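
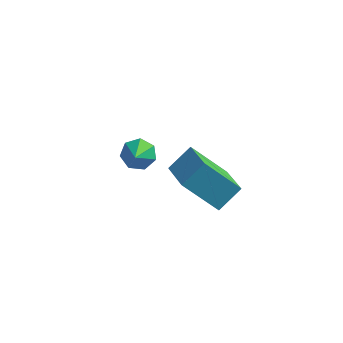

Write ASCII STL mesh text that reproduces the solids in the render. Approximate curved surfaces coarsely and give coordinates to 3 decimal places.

solid 
facet normal -0.159 0.753 -0.639
outer loop
vertex -1.643 3.37 -1.977
vertex -2.175 2.958 -2.33
vertex -2.257 3.436 -1.746
endloop
endfacet
facet normal 0.364 0.189 0.912
outer loop
vertex -1.643 3.37 -1.977
vertex -2.257 3.436 -1.746
vertex -1.985 2.062 -1.57
endloop
endfacet
facet normal -0.160 0.753 -0.639
outer loop
vertex -2.257 3.436 -1.746
vertex -2.175 2.958 -2.33
vertex -2.809 3.142 -1.954
endloop
endfacet
facet normal -0.373 0.045 0.927
outer loop
vertex -2.257 3.436 -1.746
vertex -2.809 3.142 -1.954
vertex -1.985 2.062 -1.57
endloop
endfacet
facet normal -0.160 0.753 -0.638
outer loop
vertex -2.809 3.142 -1.954
vertex -2.175 2.958 -2.33
vertex -2.884 2.709 -2.446
endloop
endfacet
facet normal -0.770 -0.416 0.483
outer loop
vertex -2.809 3.142 -1.954
vertex -2.884 2.709 -2.446
vertex -1.985 2.062 -1.57
endloop
endfacet
facet normal -0.160 0.752 -0.639
outer loop
vertex -2.884 2.709 -2.446
vertex -2.175 2.958 -2.33
vertex -2.425 2.463 -2.85
endloop
endfacet
facet normal -0.527 -0.846 -0.084
outer loop
vertex -2.884 2.709 -2.446
vertex -2.425 2.463 -2.85
vertex -1.985 2.062 -1.57
endloop
endfacet
facet normal -0.160 0.752 -0.639
outer loop
vertex -2.425 2.463 -2.85
vertex -2.175 2.958 -2.33
vertex -1.777 2.59 -2.863
endloop
endfacet
facet normal 0.174 -0.921 -0.348
outer loop
vertex -2.425 2.463 -2.85
vertex -1.777 2.59 -2.863
vertex -1.985 2.062 -1.57
endloop
endfacet
facet normal -0.160 0.752 -0.639
outer loop
vertex -1.777 2.59 -2.863
vertex -2.175 2.958 -2.33
vertex -1.43 2.994 -2.474
endloop
endfacet
facet normal 0.804 -0.585 -0.110
outer loop
vertex -1.777 2.59 -2.863
vertex -1.43 2.994 -2.474
vertex -1.985 2.062 -1.57
endloop
endfacet
facet normal -0.160 0.753 -0.638
outer loop
vertex -1.43 2.994 -2.474
vertex -2.175 2.958 -2.33
vertex -1.643 3.37 -1.977
endloop
endfacet
facet normal 0.888 -0.092 0.450
outer loop
vertex -1.43 2.994 -2.474
vertex -1.643 3.37 -1.977
vertex -1.985 2.062 -1.57
endloop
endfacet
facet normal -0.542 0.744 -0.391
outer loop
vertex 1.172 -0.426 2.869
vertex 2.529 -0.17 1.477
vertex 0.581 -1.239 2.142
endloop
endfacet
facet normal -0.692 -0.131 0.709
outer loop
vertex 1.551 -2.57 2.843
vertex 1.172 -0.426 2.869
vertex 0.581 -1.239 2.142
endloop
endfacet
facet normal -0.542 0.744 -0.392
outer loop
vertex 0.581 -1.239 2.142
vertex 2.529 -0.17 1.477
vertex 1.938 -0.983 0.751
endloop
endfacet
facet normal -0.477 -0.656 -0.586
outer loop
vertex 1.938 -0.983 0.751
vertex 1.551 -2.57 2.843
vertex 0.581 -1.239 2.142
endloop
endfacet
facet normal 0.477 0.656 0.585
outer loop
vertex 1.172 -0.426 2.869
vertex 3.499 -1.501 2.178
vertex 2.529 -0.17 1.477
endloop
endfacet
facet normal -0.692 -0.131 0.710
outer loop
vertex 2.142 -1.757 3.569
vertex 1.172 -0.426 2.869
vertex 1.551 -2.57 2.843
endloop
endfacet
facet normal 0.477 0.655 0.586
outer loop
vertex 2.142 -1.757 3.569
vertex 3.499 -1.501 2.178
vertex 1.172 -0.426 2.869
endloop
endfacet
facet normal 0.692 0.131 -0.710
outer loop
vertex 2.529 -0.17 1.477
vertex 3.499 -1.501 2.178
vertex 1.938 -0.983 0.751
endloop
endfacet
facet normal -0.477 -0.656 -0.586
outer loop
vertex 2.908 -2.314 1.451
vertex 1.551 -2.57 2.843
vertex 1.938 -0.983 0.751
endloop
endfacet
facet normal 0.692 0.131 -0.710
outer loop
vertex 1.938 -0.983 0.751
vertex 3.499 -1.501 2.178
vertex 2.908 -2.314 1.451
endloop
endfacet
facet normal 0.542 -0.744 0.392
outer loop
vertex 2.908 -2.314 1.451
vertex 2.142 -1.757 3.569
vertex 1.551 -2.57 2.843
endloop
endfacet
facet normal 0.542 -0.744 0.392
outer loop
vertex 3.499 -1.501 2.178
vertex 2.142 -1.757 3.569
vertex 2.908 -2.314 1.451
endloop
endfacet

endsolid


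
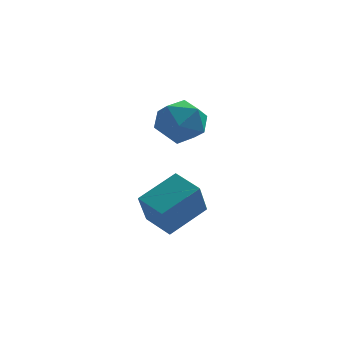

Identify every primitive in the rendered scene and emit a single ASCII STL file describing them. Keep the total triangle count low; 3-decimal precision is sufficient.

solid 
facet normal -0.715 0.637 0.288
outer loop
vertex 0.495 -4.3 -2.04
vertex 1.803 -3.22 -1.184
vertex 0.714 -3.379 -3.536
endloop
endfacet
facet normal -0.688 -0.568 -0.451
outer loop
vertex 1.657 -4.22 -3.916
vertex 0.495 -4.3 -2.04
vertex 0.714 -3.379 -3.536
endloop
endfacet
facet normal -0.715 0.637 0.288
outer loop
vertex 0.714 -3.379 -3.536
vertex 1.803 -3.22 -1.184
vertex 2.021 -2.299 -2.68
endloop
endfacet
facet normal 0.124 0.520 -0.845
outer loop
vertex 2.021 -2.299 -2.68
vertex 1.657 -4.22 -3.916
vertex 0.714 -3.379 -3.536
endloop
endfacet
facet normal -0.123 -0.520 0.845
outer loop
vertex 0.495 -4.3 -2.04
vertex 2.746 -4.061 -1.564
vertex 1.803 -3.22 -1.184
endloop
endfacet
facet normal -0.688 -0.569 -0.450
outer loop
vertex 1.439 -5.141 -2.42
vertex 0.495 -4.3 -2.04
vertex 1.657 -4.22 -3.916
endloop
endfacet
facet normal -0.123 -0.520 0.845
outer loop
vertex 1.439 -5.141 -2.42
vertex 2.746 -4.061 -1.564
vertex 0.495 -4.3 -2.04
endloop
endfacet
facet normal 0.688 0.569 0.450
outer loop
vertex 1.803 -3.22 -1.184
vertex 2.746 -4.061 -1.564
vertex 2.021 -2.299 -2.68
endloop
endfacet
facet normal 0.123 0.520 -0.845
outer loop
vertex 2.965 -3.14 -3.06
vertex 1.657 -4.22 -3.916
vertex 2.021 -2.299 -2.68
endloop
endfacet
facet normal 0.688 0.569 0.451
outer loop
vertex 2.021 -2.299 -2.68
vertex 2.746 -4.061 -1.564
vertex 2.965 -3.14 -3.06
endloop
endfacet
facet normal 0.715 -0.637 -0.288
outer loop
vertex 2.965 -3.14 -3.06
vertex 1.439 -5.141 -2.42
vertex 1.657 -4.22 -3.916
endloop
endfacet
facet normal 0.715 -0.637 -0.288
outer loop
vertex 2.746 -4.061 -1.564
vertex 1.439 -5.141 -2.42
vertex 2.965 -3.14 -3.06
endloop
endfacet
facet normal -0.317 0.874 0.368
outer loop
vertex 1.755 1.19 -0.042
vertex 0.83 0.635 0.481
vertex 1.865 0.761 1.072
endloop
endfacet
facet normal 0.394 0.870 0.296
outer loop
vertex 1.755 1.19 -0.042
vertex 1.865 0.761 1.072
vertex 2.76 0.624 0.285
endloop
endfacet
facet normal 0.545 0.742 -0.390
outer loop
vertex 1.755 1.19 -0.042
vertex 2.76 0.624 0.285
vertex 2.277 0.413 -0.791
endloop
endfacet
facet normal -0.071 0.667 -0.741
outer loop
vertex 1.755 1.19 -0.042
vertex 2.277 0.413 -0.791
vertex 1.085 0.42 -0.671
endloop
endfacet
facet normal -0.604 0.749 -0.273
outer loop
vertex 1.755 1.19 -0.042
vertex 1.085 0.42 -0.671
vertex 0.83 0.635 0.481
endloop
endfacet
facet normal 0.651 0.329 0.684
outer loop
vertex 2.76 0.624 0.285
vertex 1.865 0.761 1.072
vertex 2.455 -0.28 1.011
endloop
endfacet
facet normal -0.498 0.335 0.800
outer loop
vertex 1.865 0.761 1.072
vertex 0.83 0.635 0.481
vertex 1.263 -0.273 1.131
endloop
endfacet
facet normal -0.962 0.134 -0.238
outer loop
vertex 0.83 0.635 0.481
vertex 1.085 0.42 -0.671
vertex 0.78 -0.484 0.055
endloop
endfacet
facet normal -0.100 0.002 -0.995
outer loop
vertex 1.085 0.42 -0.671
vertex 2.277 0.413 -0.791
vertex 1.675 -0.621 -0.732
endloop
endfacet
facet normal 0.896 0.122 -0.426
outer loop
vertex 2.277 0.413 -0.791
vertex 2.76 0.624 0.285
vertex 2.71 -0.495 -0.141
endloop
endfacet
facet normal 0.071 -0.667 0.741
outer loop
vertex 1.785 -1.05 0.382
vertex 2.455 -0.28 1.011
vertex 1.263 -0.273 1.131
endloop
endfacet
facet normal -0.545 -0.742 0.390
outer loop
vertex 1.785 -1.05 0.382
vertex 1.263 -0.273 1.131
vertex 0.78 -0.484 0.055
endloop
endfacet
facet normal -0.394 -0.870 -0.296
outer loop
vertex 1.785 -1.05 0.382
vertex 0.78 -0.484 0.055
vertex 1.675 -0.621 -0.732
endloop
endfacet
facet normal 0.317 -0.874 -0.368
outer loop
vertex 1.785 -1.05 0.382
vertex 1.675 -0.621 -0.732
vertex 2.71 -0.495 -0.141
endloop
endfacet
facet normal 0.604 -0.749 0.273
outer loop
vertex 1.785 -1.05 0.382
vertex 2.71 -0.495 -0.141
vertex 2.455 -0.28 1.011
endloop
endfacet
facet normal 0.100 -0.002 0.995
outer loop
vertex 1.263 -0.273 1.131
vertex 2.455 -0.28 1.011
vertex 1.865 0.761 1.072
endloop
endfacet
facet normal -0.896 -0.122 0.426
outer loop
vertex 0.78 -0.484 0.055
vertex 1.263 -0.273 1.131
vertex 0.83 0.635 0.481
endloop
endfacet
facet normal -0.651 -0.329 -0.684
outer loop
vertex 1.675 -0.621 -0.732
vertex 0.78 -0.484 0.055
vertex 1.085 0.42 -0.671
endloop
endfacet
facet normal 0.498 -0.335 -0.800
outer loop
vertex 2.71 -0.495 -0.141
vertex 1.675 -0.621 -0.732
vertex 2.277 0.413 -0.791
endloop
endfacet
facet normal 0.962 -0.134 0.238
outer loop
vertex 2.455 -0.28 1.011
vertex 2.71 -0.495 -0.141
vertex 2.76 0.624 0.285
endloop
endfacet

endsolid


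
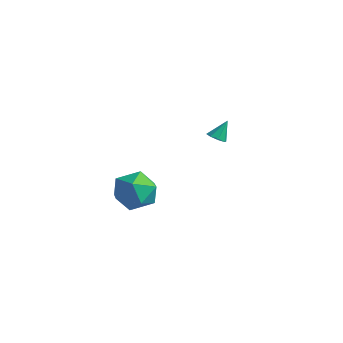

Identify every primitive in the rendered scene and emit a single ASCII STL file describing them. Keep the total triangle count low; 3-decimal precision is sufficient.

solid 
facet normal 0.284 0.767 0.575
outer loop
vertex 1.714 -1.071 2.697
vertex 1.55 -1.718 3.642
vertex 2.582 -1.708 3.118
endloop
endfacet
facet normal 0.610 0.790 -0.061
outer loop
vertex 1.714 -1.071 2.697
vertex 2.582 -1.708 3.118
vertex 2.403 -1.658 1.977
endloop
endfacet
facet normal 0.106 0.818 -0.566
outer loop
vertex 1.714 -1.071 2.697
vertex 2.403 -1.658 1.977
vertex 1.261 -1.636 1.795
endloop
endfacet
facet normal -0.530 0.812 -0.243
outer loop
vertex 1.714 -1.071 2.697
vertex 1.261 -1.636 1.795
vertex 0.734 -1.673 2.823
endloop
endfacet
facet normal -0.420 0.781 0.462
outer loop
vertex 1.714 -1.071 2.697
vertex 0.734 -1.673 2.823
vertex 1.55 -1.718 3.642
endloop
endfacet
facet normal 0.973 0.182 -0.145
outer loop
vertex 2.403 -1.658 1.977
vertex 2.582 -1.708 3.118
vertex 2.666 -2.667 2.477
endloop
endfacet
facet normal 0.447 0.144 0.883
outer loop
vertex 2.582 -1.708 3.118
vertex 1.55 -1.718 3.642
vertex 2.139 -2.704 3.505
endloop
endfacet
facet normal -0.694 0.166 0.701
outer loop
vertex 1.55 -1.718 3.642
vertex 0.734 -1.673 2.823
vertex 0.997 -2.682 3.323
endloop
endfacet
facet normal -0.872 0.217 -0.439
outer loop
vertex 0.734 -1.673 2.823
vertex 1.261 -1.636 1.795
vertex 0.818 -2.632 2.182
endloop
endfacet
facet normal 0.158 0.228 -0.961
outer loop
vertex 1.261 -1.636 1.795
vertex 2.403 -1.658 1.977
vertex 1.85 -2.622 1.658
endloop
endfacet
facet normal 0.530 -0.812 0.243
outer loop
vertex 1.686 -3.269 2.603
vertex 2.666 -2.667 2.477
vertex 2.139 -2.704 3.505
endloop
endfacet
facet normal -0.106 -0.818 0.566
outer loop
vertex 1.686 -3.269 2.603
vertex 2.139 -2.704 3.505
vertex 0.997 -2.682 3.323
endloop
endfacet
facet normal -0.610 -0.790 0.061
outer loop
vertex 1.686 -3.269 2.603
vertex 0.997 -2.682 3.323
vertex 0.818 -2.632 2.182
endloop
endfacet
facet normal -0.284 -0.767 -0.575
outer loop
vertex 1.686 -3.269 2.603
vertex 0.818 -2.632 2.182
vertex 1.85 -2.622 1.658
endloop
endfacet
facet normal 0.420 -0.781 -0.462
outer loop
vertex 1.686 -3.269 2.603
vertex 1.85 -2.622 1.658
vertex 2.666 -2.667 2.477
endloop
endfacet
facet normal 0.872 -0.217 0.439
outer loop
vertex 2.139 -2.704 3.505
vertex 2.666 -2.667 2.477
vertex 2.582 -1.708 3.118
endloop
endfacet
facet normal -0.158 -0.228 0.961
outer loop
vertex 0.997 -2.682 3.323
vertex 2.139 -2.704 3.505
vertex 1.55 -1.718 3.642
endloop
endfacet
facet normal -0.973 -0.182 0.145
outer loop
vertex 0.818 -2.632 2.182
vertex 0.997 -2.682 3.323
vertex 0.734 -1.673 2.823
endloop
endfacet
facet normal -0.447 -0.144 -0.883
outer loop
vertex 1.85 -2.622 1.658
vertex 0.818 -2.632 2.182
vertex 1.261 -1.636 1.795
endloop
endfacet
facet normal 0.694 -0.166 -0.701
outer loop
vertex 2.666 -2.667 2.477
vertex 1.85 -2.622 1.658
vertex 2.403 -1.658 1.977
endloop
endfacet
facet normal -0.091 -0.538 -0.838
outer loop
vertex 1.113 3.344 3.522
vertex 0.698 3.626 3.386
vertex 1.211 3.664 3.306
endloop
endfacet
facet normal 0.924 -0.025 0.382
outer loop
vertex 1.113 3.344 3.522
vertex 1.211 3.664 3.306
vertex 0.802 4.234 4.334
endloop
endfacet
facet normal -0.091 -0.537 -0.838
outer loop
vertex 1.211 3.664 3.306
vertex 0.698 3.626 3.386
vertex 1.008 3.962 3.137
endloop
endfacet
facet normal 0.823 0.568 0.013
outer loop
vertex 1.211 3.664 3.306
vertex 1.008 3.962 3.137
vertex 0.802 4.234 4.334
endloop
endfacet
facet normal -0.091 -0.537 -0.838
outer loop
vertex 1.008 3.962 3.137
vertex 0.698 3.626 3.386
vertex 0.624 4.063 3.114
endloop
endfacet
facet normal 0.260 0.950 -0.171
outer loop
vertex 1.008 3.962 3.137
vertex 0.624 4.063 3.114
vertex 0.802 4.234 4.334
endloop
endfacet
facet normal -0.092 -0.537 -0.838
outer loop
vertex 0.624 4.063 3.114
vertex 0.698 3.626 3.386
vertex 0.283 3.908 3.251
endloop
endfacet
facet normal -0.434 0.899 -0.063
outer loop
vertex 0.624 4.063 3.114
vertex 0.283 3.908 3.251
vertex 0.802 4.234 4.334
endloop
endfacet
facet normal -0.094 -0.539 -0.837
outer loop
vertex 0.283 3.908 3.251
vertex 0.698 3.626 3.386
vertex 0.186 3.589 3.467
endloop
endfacet
facet normal -0.852 0.445 0.275
outer loop
vertex 0.283 3.908 3.251
vertex 0.186 3.589 3.467
vertex 0.802 4.234 4.334
endloop
endfacet
facet normal -0.094 -0.537 -0.839
outer loop
vertex 0.186 3.589 3.467
vertex 0.698 3.626 3.386
vertex 0.389 3.291 3.635
endloop
endfacet
facet normal -0.751 -0.148 0.644
outer loop
vertex 0.186 3.589 3.467
vertex 0.389 3.291 3.635
vertex 0.802 4.234 4.334
endloop
endfacet
facet normal -0.093 -0.538 -0.838
outer loop
vertex 0.389 3.291 3.635
vertex 0.698 3.626 3.386
vertex 0.773 3.189 3.658
endloop
endfacet
facet normal -0.190 -0.530 0.827
outer loop
vertex 0.389 3.291 3.635
vertex 0.773 3.189 3.658
vertex 0.802 4.234 4.334
endloop
endfacet
facet normal -0.090 -0.537 -0.838
outer loop
vertex 0.773 3.189 3.658
vertex 0.698 3.626 3.386
vertex 1.113 3.344 3.522
endloop
endfacet
facet normal 0.505 -0.479 0.718
outer loop
vertex 0.773 3.189 3.658
vertex 1.113 3.344 3.522
vertex 0.802 4.234 4.334
endloop
endfacet

endsolid


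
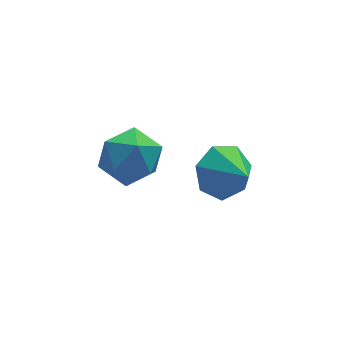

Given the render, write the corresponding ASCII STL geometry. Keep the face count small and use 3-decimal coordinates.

solid 
facet normal -0.213 0.792 -0.572
outer loop
vertex 2.058 -1.285 0.453
vertex 1.141 -1.409 0.623
vertex 1.762 -0.894 1.105
endloop
endfacet
facet normal 0.886 -0.089 0.456
outer loop
vertex 2.058 -1.285 0.453
vertex 1.762 -0.894 1.105
vertex 1.439 -2.511 1.417
endloop
endfacet
facet normal -0.214 0.792 -0.571
outer loop
vertex 1.762 -0.894 1.105
vertex 1.141 -1.409 0.623
vertex 1.0 -0.891 1.394
endloop
endfacet
facet normal 0.353 0.109 0.929
outer loop
vertex 1.762 -0.894 1.105
vertex 1.0 -0.891 1.394
vertex 1.439 -2.511 1.417
endloop
endfacet
facet normal -0.215 0.792 -0.571
outer loop
vertex 1.0 -0.891 1.394
vertex 1.141 -1.409 0.623
vertex 0.344 -1.279 1.103
endloop
endfacet
facet normal -0.362 -0.085 0.928
outer loop
vertex 1.0 -0.891 1.394
vertex 0.344 -1.279 1.103
vertex 1.439 -2.511 1.417
endloop
endfacet
facet normal -0.214 0.793 -0.570
outer loop
vertex 0.344 -1.279 1.103
vertex 1.141 -1.409 0.623
vertex 0.288 -1.764 0.45
endloop
endfacet
facet normal -0.721 -0.525 0.452
outer loop
vertex 0.344 -1.279 1.103
vertex 0.288 -1.764 0.45
vertex 1.439 -2.511 1.417
endloop
endfacet
facet normal -0.214 0.792 -0.572
outer loop
vertex 0.288 -1.764 0.45
vertex 1.141 -1.409 0.623
vertex 0.875 -1.983 -0.073
endloop
endfacet
facet normal -0.453 -0.880 -0.140
outer loop
vertex 0.288 -1.764 0.45
vertex 0.875 -1.983 -0.073
vertex 1.439 -2.511 1.417
endloop
endfacet
facet normal -0.214 0.792 -0.572
outer loop
vertex 0.875 -1.983 -0.073
vertex 1.141 -1.409 0.623
vertex 1.663 -1.769 -0.071
endloop
endfacet
facet normal 0.241 -0.883 -0.404
outer loop
vertex 0.875 -1.983 -0.073
vertex 1.663 -1.769 -0.071
vertex 1.439 -2.511 1.417
endloop
endfacet
facet normal -0.213 0.793 -0.571
outer loop
vertex 1.663 -1.769 -0.071
vertex 1.141 -1.409 0.623
vertex 2.058 -1.285 0.453
endloop
endfacet
facet normal 0.836 -0.531 -0.139
outer loop
vertex 1.663 -1.769 -0.071
vertex 2.058 -1.285 0.453
vertex 1.439 -2.511 1.417
endloop
endfacet
facet normal -0.962 -0.060 0.267
outer loop
vertex -1.626 1.553 -1.089
vertex -1.404 0.697 -0.482
vertex -1.349 1.682 -0.061
endloop
endfacet
facet normal -0.777 0.616 0.132
outer loop
vertex -1.626 1.553 -1.089
vertex -1.349 1.682 -0.061
vertex -0.954 2.341 -0.809
endloop
endfacet
facet normal -0.537 0.649 -0.539
outer loop
vertex -1.626 1.553 -1.089
vertex -0.954 2.341 -0.809
vertex -0.765 1.764 -1.693
endloop
endfacet
facet normal -0.573 -0.006 -0.819
outer loop
vertex -1.626 1.553 -1.089
vertex -0.765 1.764 -1.693
vertex -1.043 0.748 -1.491
endloop
endfacet
facet normal -0.836 -0.445 -0.322
outer loop
vertex -1.626 1.553 -1.089
vertex -1.043 0.748 -1.491
vertex -1.404 0.697 -0.482
endloop
endfacet
facet normal -0.239 0.788 0.568
outer loop
vertex -0.954 2.341 -0.809
vertex -1.349 1.682 -0.061
vertex -0.317 1.972 -0.029
endloop
endfacet
facet normal -0.538 -0.306 0.785
outer loop
vertex -1.349 1.682 -0.061
vertex -1.404 0.697 -0.482
vertex -0.595 0.956 0.173
endloop
endfacet
facet normal -0.334 -0.928 -0.166
outer loop
vertex -1.404 0.697 -0.482
vertex -1.043 0.748 -1.491
vertex -0.406 0.379 -0.711
endloop
endfacet
facet normal 0.091 -0.218 -0.972
outer loop
vertex -1.043 0.748 -1.491
vertex -0.765 1.764 -1.693
vertex -0.011 1.038 -1.459
endloop
endfacet
facet normal 0.150 0.842 -0.518
outer loop
vertex -0.765 1.764 -1.693
vertex -0.954 2.341 -0.809
vertex 0.044 2.023 -1.038
endloop
endfacet
facet normal 0.573 0.006 0.819
outer loop
vertex 0.266 1.167 -0.431
vertex -0.317 1.972 -0.029
vertex -0.595 0.956 0.173
endloop
endfacet
facet normal 0.537 -0.649 0.539
outer loop
vertex 0.266 1.167 -0.431
vertex -0.595 0.956 0.173
vertex -0.406 0.379 -0.711
endloop
endfacet
facet normal 0.777 -0.616 -0.132
outer loop
vertex 0.266 1.167 -0.431
vertex -0.406 0.379 -0.711
vertex -0.011 1.038 -1.459
endloop
endfacet
facet normal 0.962 0.060 -0.267
outer loop
vertex 0.266 1.167 -0.431
vertex -0.011 1.038 -1.459
vertex 0.044 2.023 -1.038
endloop
endfacet
facet normal 0.836 0.445 0.322
outer loop
vertex 0.266 1.167 -0.431
vertex 0.044 2.023 -1.038
vertex -0.317 1.972 -0.029
endloop
endfacet
facet normal -0.091 0.218 0.972
outer loop
vertex -0.595 0.956 0.173
vertex -0.317 1.972 -0.029
vertex -1.349 1.682 -0.061
endloop
endfacet
facet normal -0.150 -0.842 0.518
outer loop
vertex -0.406 0.379 -0.711
vertex -0.595 0.956 0.173
vertex -1.404 0.697 -0.482
endloop
endfacet
facet normal 0.239 -0.788 -0.568
outer loop
vertex -0.011 1.038 -1.459
vertex -0.406 0.379 -0.711
vertex -1.043 0.748 -1.491
endloop
endfacet
facet normal 0.538 0.306 -0.785
outer loop
vertex 0.044 2.023 -1.038
vertex -0.011 1.038 -1.459
vertex -0.765 1.764 -1.693
endloop
endfacet
facet normal 0.334 0.928 0.166
outer loop
vertex -0.317 1.972 -0.029
vertex 0.044 2.023 -1.038
vertex -0.954 2.341 -0.809
endloop
endfacet

endsolid


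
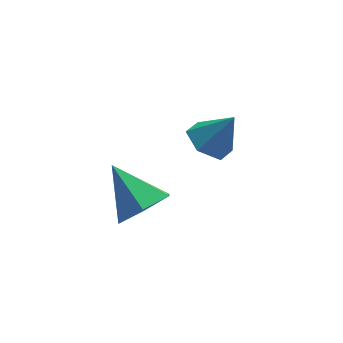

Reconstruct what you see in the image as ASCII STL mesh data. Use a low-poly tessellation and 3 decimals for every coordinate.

solid 
facet normal 0.431 -0.665 -0.611
outer loop
vertex 0.619 -2.761 -1.088
vertex -0.268 -3.342 -1.081
vertex -0.136 -2.585 -1.812
endloop
endfacet
facet normal 0.309 0.947 -0.092
outer loop
vertex 0.619 -2.761 -1.088
vertex -0.136 -2.585 -1.812
vertex -1.072 -2.098 0.061
endloop
endfacet
facet normal 0.430 -0.665 -0.611
outer loop
vertex -0.136 -2.585 -1.812
vertex -0.268 -3.342 -1.081
vertex -1.022 -3.166 -1.804
endloop
endfacet
facet normal -0.495 0.748 -0.442
outer loop
vertex -0.136 -2.585 -1.812
vertex -1.022 -3.166 -1.804
vertex -1.072 -2.098 0.061
endloop
endfacet
facet normal 0.430 -0.665 -0.610
outer loop
vertex -1.022 -3.166 -1.804
vertex -0.268 -3.342 -1.081
vertex -1.154 -3.922 -1.073
endloop
endfacet
facet normal -0.992 0.095 -0.081
outer loop
vertex -1.022 -3.166 -1.804
vertex -1.154 -3.922 -1.073
vertex -1.072 -2.098 0.061
endloop
endfacet
facet normal 0.430 -0.665 -0.611
outer loop
vertex -1.154 -3.922 -1.073
vertex -0.268 -3.342 -1.081
vertex -0.399 -4.098 -0.35
endloop
endfacet
facet normal -0.688 -0.361 0.630
outer loop
vertex -1.154 -3.922 -1.073
vertex -0.399 -4.098 -0.35
vertex -1.072 -2.098 0.061
endloop
endfacet
facet normal 0.430 -0.665 -0.610
outer loop
vertex -0.399 -4.098 -0.35
vertex -0.268 -3.342 -1.081
vertex 0.487 -3.517 -0.358
endloop
endfacet
facet normal 0.115 -0.163 0.980
outer loop
vertex -0.399 -4.098 -0.35
vertex 0.487 -3.517 -0.358
vertex -1.072 -2.098 0.061
endloop
endfacet
facet normal 0.431 -0.665 -0.611
outer loop
vertex 0.487 -3.517 -0.358
vertex -0.268 -3.342 -1.081
vertex 0.619 -2.761 -1.088
endloop
endfacet
facet normal 0.613 0.491 0.619
outer loop
vertex 0.487 -3.517 -0.358
vertex 0.619 -2.761 -1.088
vertex -1.072 -2.098 0.061
endloop
endfacet
facet normal -0.524 0.087 -0.847
outer loop
vertex 3.025 1.067 -2.032
vertex 2.492 0.376 -1.774
vertex 2.272 1.23 -1.55
endloop
endfacet
facet normal 0.417 0.830 0.371
outer loop
vertex 3.025 1.067 -2.032
vertex 2.272 1.23 -1.55
vertex 3.288 0.244 -0.486
endloop
endfacet
facet normal -0.524 0.087 -0.847
outer loop
vertex 2.272 1.23 -1.55
vertex 2.492 0.376 -1.774
vertex 1.738 0.54 -1.291
endloop
endfacet
facet normal -0.307 0.534 0.788
outer loop
vertex 2.272 1.23 -1.55
vertex 1.738 0.54 -1.291
vertex 3.288 0.244 -0.486
endloop
endfacet
facet normal -0.524 0.088 -0.847
outer loop
vertex 1.738 0.54 -1.291
vertex 2.492 0.376 -1.774
vertex 1.958 -0.314 -1.516
endloop
endfacet
facet normal -0.484 -0.337 0.808
outer loop
vertex 1.738 0.54 -1.291
vertex 1.958 -0.314 -1.516
vertex 3.288 0.244 -0.486
endloop
endfacet
facet normal -0.523 0.088 -0.848
outer loop
vertex 1.958 -0.314 -1.516
vertex 2.492 0.376 -1.774
vertex 2.712 -0.477 -1.998
endloop
endfacet
facet normal 0.065 -0.910 0.409
outer loop
vertex 1.958 -0.314 -1.516
vertex 2.712 -0.477 -1.998
vertex 3.288 0.244 -0.486
endloop
endfacet
facet normal -0.524 0.087 -0.847
outer loop
vertex 2.712 -0.477 -1.998
vertex 2.492 0.376 -1.774
vertex 3.246 0.213 -2.257
endloop
endfacet
facet normal 0.789 -0.614 -0.008
outer loop
vertex 2.712 -0.477 -1.998
vertex 3.246 0.213 -2.257
vertex 3.288 0.244 -0.486
endloop
endfacet
facet normal -0.524 0.088 -0.847
outer loop
vertex 3.246 0.213 -2.257
vertex 2.492 0.376 -1.774
vertex 3.025 1.067 -2.032
endloop
endfacet
facet normal 0.966 0.257 -0.027
outer loop
vertex 3.246 0.213 -2.257
vertex 3.025 1.067 -2.032
vertex 3.288 0.244 -0.486
endloop
endfacet

endsolid


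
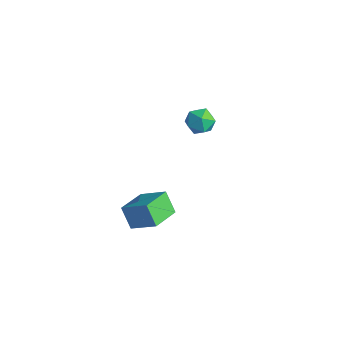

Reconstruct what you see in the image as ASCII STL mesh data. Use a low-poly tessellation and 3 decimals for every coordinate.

solid 
facet normal -0.754 -0.375 -0.540
outer loop
vertex 0.28 -4.491 -1.232
vertex -0.27 -2.803 -1.635
vertex 1.103 -4.496 -2.377
endloop
endfacet
facet normal 0.302 -0.927 0.221
outer loop
vertex 2.43 -3.837 -1.425
vertex 0.28 -4.491 -1.232
vertex 1.103 -4.496 -2.377
endloop
endfacet
facet normal -0.753 -0.374 -0.541
outer loop
vertex 1.103 -4.496 -2.377
vertex -0.27 -2.803 -1.635
vertex 0.554 -2.808 -2.779
endloop
endfacet
facet normal 0.584 -0.003 -0.812
outer loop
vertex 0.554 -2.808 -2.779
vertex 2.43 -3.837 -1.425
vertex 1.103 -4.496 -2.377
endloop
endfacet
facet normal -0.584 0.003 0.812
outer loop
vertex 0.28 -4.491 -1.232
vertex 1.057 -2.144 -0.683
vertex -0.27 -2.803 -1.635
endloop
endfacet
facet normal 0.302 -0.927 0.222
outer loop
vertex 1.606 -3.832 -0.281
vertex 0.28 -4.491 -1.232
vertex 2.43 -3.837 -1.425
endloop
endfacet
facet normal -0.584 0.003 0.812
outer loop
vertex 1.606 -3.832 -0.281
vertex 1.057 -2.144 -0.683
vertex 0.28 -4.491 -1.232
endloop
endfacet
facet normal -0.302 0.927 -0.221
outer loop
vertex -0.27 -2.803 -1.635
vertex 1.057 -2.144 -0.683
vertex 0.554 -2.808 -2.779
endloop
endfacet
facet normal 0.584 -0.004 -0.812
outer loop
vertex 1.88 -2.149 -1.828
vertex 2.43 -3.837 -1.425
vertex 0.554 -2.808 -2.779
endloop
endfacet
facet normal -0.302 0.927 -0.221
outer loop
vertex 0.554 -2.808 -2.779
vertex 1.057 -2.144 -0.683
vertex 1.88 -2.149 -1.828
endloop
endfacet
facet normal 0.753 0.375 0.541
outer loop
vertex 1.88 -2.149 -1.828
vertex 1.606 -3.832 -0.281
vertex 2.43 -3.837 -1.425
endloop
endfacet
facet normal 0.754 0.374 0.540
outer loop
vertex 1.057 -2.144 -0.683
vertex 1.606 -3.832 -0.281
vertex 1.88 -2.149 -1.828
endloop
endfacet
facet normal -0.673 0.244 0.698
outer loop
vertex -4.134 4.013 -1.505
vertex -3.815 3.28 -0.942
vertex -3.413 4.167 -0.864
endloop
endfacet
facet normal -0.469 0.819 0.331
outer loop
vertex -4.134 4.013 -1.505
vertex -3.413 4.167 -0.864
vertex -3.363 4.557 -1.759
endloop
endfacet
facet normal -0.614 0.703 -0.359
outer loop
vertex -4.134 4.013 -1.505
vertex -3.363 4.557 -1.759
vertex -3.734 3.91 -2.391
endloop
endfacet
facet normal -0.908 0.056 -0.416
outer loop
vertex -4.134 4.013 -1.505
vertex -3.734 3.91 -2.391
vertex -4.014 3.12 -1.886
endloop
endfacet
facet normal -0.944 -0.228 0.238
outer loop
vertex -4.134 4.013 -1.505
vertex -4.014 3.12 -1.886
vertex -3.815 3.28 -0.942
endloop
endfacet
facet normal 0.238 0.885 0.399
outer loop
vertex -3.363 4.557 -1.759
vertex -3.413 4.167 -0.864
vertex -2.566 4.16 -1.354
endloop
endfacet
facet normal -0.091 -0.046 0.995
outer loop
vertex -3.413 4.167 -0.864
vertex -3.815 3.28 -0.942
vertex -2.846 3.37 -0.849
endloop
endfacet
facet normal -0.530 -0.810 0.249
outer loop
vertex -3.815 3.28 -0.942
vertex -4.014 3.12 -1.886
vertex -3.217 2.723 -1.481
endloop
endfacet
facet normal -0.471 -0.350 -0.809
outer loop
vertex -4.014 3.12 -1.886
vertex -3.734 3.91 -2.391
vertex -3.167 3.113 -2.376
endloop
endfacet
facet normal 0.004 0.698 -0.716
outer loop
vertex -3.734 3.91 -2.391
vertex -3.363 4.557 -1.759
vertex -2.765 4.0 -2.298
endloop
endfacet
facet normal 0.908 -0.056 0.416
outer loop
vertex -2.446 3.267 -1.735
vertex -2.566 4.16 -1.354
vertex -2.846 3.37 -0.849
endloop
endfacet
facet normal 0.614 -0.703 0.359
outer loop
vertex -2.446 3.267 -1.735
vertex -2.846 3.37 -0.849
vertex -3.217 2.723 -1.481
endloop
endfacet
facet normal 0.469 -0.819 -0.331
outer loop
vertex -2.446 3.267 -1.735
vertex -3.217 2.723 -1.481
vertex -3.167 3.113 -2.376
endloop
endfacet
facet normal 0.673 -0.244 -0.698
outer loop
vertex -2.446 3.267 -1.735
vertex -3.167 3.113 -2.376
vertex -2.765 4.0 -2.298
endloop
endfacet
facet normal 0.944 0.228 -0.238
outer loop
vertex -2.446 3.267 -1.735
vertex -2.765 4.0 -2.298
vertex -2.566 4.16 -1.354
endloop
endfacet
facet normal 0.471 0.350 0.809
outer loop
vertex -2.846 3.37 -0.849
vertex -2.566 4.16 -1.354
vertex -3.413 4.167 -0.864
endloop
endfacet
facet normal -0.004 -0.698 0.716
outer loop
vertex -3.217 2.723 -1.481
vertex -2.846 3.37 -0.849
vertex -3.815 3.28 -0.942
endloop
endfacet
facet normal -0.238 -0.885 -0.399
outer loop
vertex -3.167 3.113 -2.376
vertex -3.217 2.723 -1.481
vertex -4.014 3.12 -1.886
endloop
endfacet
facet normal 0.091 0.046 -0.995
outer loop
vertex -2.765 4.0 -2.298
vertex -3.167 3.113 -2.376
vertex -3.734 3.91 -2.391
endloop
endfacet
facet normal 0.530 0.810 -0.249
outer loop
vertex -2.566 4.16 -1.354
vertex -2.765 4.0 -2.298
vertex -3.363 4.557 -1.759
endloop
endfacet

endsolid


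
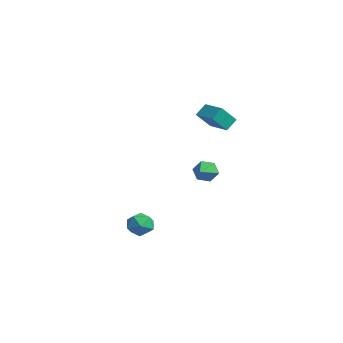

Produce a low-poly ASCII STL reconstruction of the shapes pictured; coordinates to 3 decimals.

solid 
facet normal -0.076 0.752 0.655
outer loop
vertex 0.208 -3.063 -3.938
vertex -0.223 -3.586 -3.388
vertex 0.647 -3.533 -3.348
endloop
endfacet
facet normal 0.518 0.814 0.263
outer loop
vertex 0.208 -3.063 -3.938
vertex 0.647 -3.533 -3.348
vertex 0.95 -3.463 -4.163
endloop
endfacet
facet normal 0.327 0.845 -0.424
outer loop
vertex 0.208 -3.063 -3.938
vertex 0.95 -3.463 -4.163
vertex 0.268 -3.472 -4.707
endloop
endfacet
facet normal -0.385 0.802 -0.457
outer loop
vertex 0.208 -3.063 -3.938
vertex 0.268 -3.472 -4.707
vertex -0.458 -3.548 -4.228
endloop
endfacet
facet normal -0.634 0.744 0.211
outer loop
vertex 0.208 -3.063 -3.938
vertex -0.458 -3.548 -4.228
vertex -0.223 -3.586 -3.388
endloop
endfacet
facet normal 0.907 0.224 0.356
outer loop
vertex 0.95 -3.463 -4.163
vertex 0.647 -3.533 -3.348
vertex 0.978 -4.232 -3.752
endloop
endfacet
facet normal -0.053 0.123 0.991
outer loop
vertex 0.647 -3.533 -3.348
vertex -0.223 -3.586 -3.388
vertex 0.252 -4.308 -3.273
endloop
endfacet
facet normal -0.956 0.111 0.272
outer loop
vertex -0.223 -3.586 -3.388
vertex -0.458 -3.548 -4.228
vertex -0.43 -4.317 -3.817
endloop
endfacet
facet normal -0.554 0.204 -0.807
outer loop
vertex -0.458 -3.548 -4.228
vertex 0.268 -3.472 -4.707
vertex -0.127 -4.247 -4.632
endloop
endfacet
facet normal 0.598 0.273 -0.754
outer loop
vertex 0.268 -3.472 -4.707
vertex 0.95 -3.463 -4.163
vertex 0.743 -4.194 -4.592
endloop
endfacet
facet normal 0.385 -0.802 0.457
outer loop
vertex 0.312 -4.717 -4.042
vertex 0.978 -4.232 -3.752
vertex 0.252 -4.308 -3.273
endloop
endfacet
facet normal -0.327 -0.845 0.424
outer loop
vertex 0.312 -4.717 -4.042
vertex 0.252 -4.308 -3.273
vertex -0.43 -4.317 -3.817
endloop
endfacet
facet normal -0.518 -0.814 -0.263
outer loop
vertex 0.312 -4.717 -4.042
vertex -0.43 -4.317 -3.817
vertex -0.127 -4.247 -4.632
endloop
endfacet
facet normal 0.076 -0.752 -0.655
outer loop
vertex 0.312 -4.717 -4.042
vertex -0.127 -4.247 -4.632
vertex 0.743 -4.194 -4.592
endloop
endfacet
facet normal 0.634 -0.744 -0.211
outer loop
vertex 0.312 -4.717 -4.042
vertex 0.743 -4.194 -4.592
vertex 0.978 -4.232 -3.752
endloop
endfacet
facet normal 0.554 -0.204 0.807
outer loop
vertex 0.252 -4.308 -3.273
vertex 0.978 -4.232 -3.752
vertex 0.647 -3.533 -3.348
endloop
endfacet
facet normal -0.598 -0.273 0.754
outer loop
vertex -0.43 -4.317 -3.817
vertex 0.252 -4.308 -3.273
vertex -0.223 -3.586 -3.388
endloop
endfacet
facet normal -0.907 -0.224 -0.356
outer loop
vertex -0.127 -4.247 -4.632
vertex -0.43 -4.317 -3.817
vertex -0.458 -3.548 -4.228
endloop
endfacet
facet normal 0.053 -0.123 -0.991
outer loop
vertex 0.743 -4.194 -4.592
vertex -0.127 -4.247 -4.632
vertex 0.268 -3.472 -4.707
endloop
endfacet
facet normal 0.956 -0.111 -0.272
outer loop
vertex 0.978 -4.232 -3.752
vertex 0.743 -4.194 -4.592
vertex 0.95 -3.463 -4.163
endloop
endfacet
facet normal -0.693 0.624 -0.362
outer loop
vertex -0.641 0.991 -2.194
vertex -1.028 0.933 -1.554
vertex -0.507 1.467 -1.631
endloop
endfacet
facet normal 0.889 0.222 -0.400
outer loop
vertex -0.641 0.991 -2.194
vertex -0.507 1.467 -1.631
vertex 0.248 -0.213 -0.886
endloop
endfacet
facet normal -0.693 0.623 -0.363
outer loop
vertex -0.507 1.467 -1.631
vertex -1.028 0.933 -1.554
vertex -0.894 1.41 -0.991
endloop
endfacet
facet normal 0.706 0.527 0.474
outer loop
vertex -0.507 1.467 -1.631
vertex -0.894 1.41 -0.991
vertex 0.248 -0.213 -0.886
endloop
endfacet
facet normal -0.693 0.623 -0.363
outer loop
vertex -0.894 1.41 -0.991
vertex -1.028 0.933 -1.554
vertex -1.415 0.875 -0.914
endloop
endfacet
facet normal 0.047 0.097 0.994
outer loop
vertex -0.894 1.41 -0.991
vertex -1.415 0.875 -0.914
vertex 0.248 -0.213 -0.886
endloop
endfacet
facet normal -0.694 0.622 -0.363
outer loop
vertex -1.415 0.875 -0.914
vertex -1.028 0.933 -1.554
vertex -1.548 0.398 -1.477
endloop
endfacet
facet normal -0.428 -0.637 0.641
outer loop
vertex -1.415 0.875 -0.914
vertex -1.548 0.398 -1.477
vertex 0.248 -0.213 -0.886
endloop
endfacet
facet normal -0.694 0.622 -0.363
outer loop
vertex -1.548 0.398 -1.477
vertex -1.028 0.933 -1.554
vertex -1.161 0.456 -2.117
endloop
endfacet
facet normal -0.244 -0.942 -0.233
outer loop
vertex -1.548 0.398 -1.477
vertex -1.161 0.456 -2.117
vertex 0.248 -0.213 -0.886
endloop
endfacet
facet normal -0.694 0.622 -0.363
outer loop
vertex -1.161 0.456 -2.117
vertex -1.028 0.933 -1.554
vertex -0.641 0.991 -2.194
endloop
endfacet
facet normal 0.415 -0.511 -0.753
outer loop
vertex -1.161 0.456 -2.117
vertex -0.641 0.991 -2.194
vertex 0.248 -0.213 -0.886
endloop
endfacet
facet normal -0.990 -0.093 -0.108
outer loop
vertex 0.221 0.143 4.091
vertex 0.247 1.027 3.098
vertex 0.348 -0.524 3.501
endloop
endfacet
facet normal -0.020 -0.665 0.747
outer loop
vertex 1.813 -0.387 3.662
vertex 0.221 0.143 4.091
vertex 0.348 -0.524 3.501
endloop
endfacet
facet normal -0.990 -0.093 -0.108
outer loop
vertex 0.348 -0.524 3.501
vertex 0.247 1.027 3.098
vertex 0.374 0.36 2.508
endloop
endfacet
facet normal 0.141 -0.741 -0.656
outer loop
vertex 0.374 0.36 2.508
vertex 1.813 -0.387 3.662
vertex 0.348 -0.524 3.501
endloop
endfacet
facet normal -0.141 0.741 0.656
outer loop
vertex 0.221 0.143 4.091
vertex 1.712 1.164 3.259
vertex 0.247 1.027 3.098
endloop
endfacet
facet normal -0.020 -0.665 0.747
outer loop
vertex 1.686 0.28 4.252
vertex 0.221 0.143 4.091
vertex 1.813 -0.387 3.662
endloop
endfacet
facet normal -0.141 0.741 0.656
outer loop
vertex 1.686 0.28 4.252
vertex 1.712 1.164 3.259
vertex 0.221 0.143 4.091
endloop
endfacet
facet normal 0.020 0.665 -0.747
outer loop
vertex 0.247 1.027 3.098
vertex 1.712 1.164 3.259
vertex 0.374 0.36 2.508
endloop
endfacet
facet normal 0.141 -0.741 -0.656
outer loop
vertex 1.839 0.497 2.669
vertex 1.813 -0.387 3.662
vertex 0.374 0.36 2.508
endloop
endfacet
facet normal 0.020 0.665 -0.747
outer loop
vertex 0.374 0.36 2.508
vertex 1.712 1.164 3.259
vertex 1.839 0.497 2.669
endloop
endfacet
facet normal 0.990 0.093 0.108
outer loop
vertex 1.839 0.497 2.669
vertex 1.686 0.28 4.252
vertex 1.813 -0.387 3.662
endloop
endfacet
facet normal 0.990 0.093 0.108
outer loop
vertex 1.712 1.164 3.259
vertex 1.686 0.28 4.252
vertex 1.839 0.497 2.669
endloop
endfacet

endsolid


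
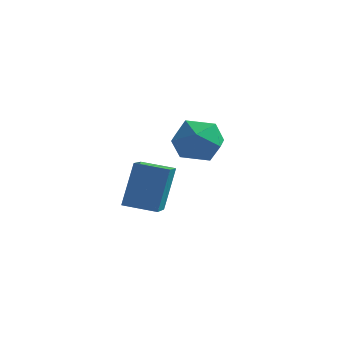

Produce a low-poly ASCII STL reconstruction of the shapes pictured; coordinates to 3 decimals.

solid 
facet normal -0.863 -0.254 0.437
outer loop
vertex 2.92 -1.077 2.76
vertex 3.229 -1.93 2.875
vertex 3.372 -1.299 3.523
endloop
endfacet
facet normal -0.713 0.436 0.549
outer loop
vertex 2.92 -1.077 2.76
vertex 3.372 -1.299 3.523
vertex 3.54 -0.501 3.108
endloop
endfacet
facet normal -0.652 0.753 -0.085
outer loop
vertex 2.92 -1.077 2.76
vertex 3.54 -0.501 3.108
vertex 3.5 -0.638 2.205
endloop
endfacet
facet normal -0.763 0.262 -0.590
outer loop
vertex 2.92 -1.077 2.76
vertex 3.5 -0.638 2.205
vertex 3.308 -1.521 2.061
endloop
endfacet
facet normal -0.894 -0.360 -0.268
outer loop
vertex 2.92 -1.077 2.76
vertex 3.308 -1.521 2.061
vertex 3.229 -1.93 2.875
endloop
endfacet
facet normal -0.079 0.473 0.877
outer loop
vertex 3.54 -0.501 3.108
vertex 3.372 -1.299 3.523
vertex 4.232 -0.999 3.439
endloop
endfacet
facet normal -0.322 -0.642 0.696
outer loop
vertex 3.372 -1.299 3.523
vertex 3.229 -1.93 2.875
vertex 4.04 -1.882 3.295
endloop
endfacet
facet normal -0.373 -0.814 -0.445
outer loop
vertex 3.229 -1.93 2.875
vertex 3.308 -1.521 2.061
vertex 4.0 -2.019 2.392
endloop
endfacet
facet normal -0.162 0.193 -0.968
outer loop
vertex 3.308 -1.521 2.061
vertex 3.5 -0.638 2.205
vertex 4.168 -1.221 1.977
endloop
endfacet
facet normal 0.020 0.988 -0.151
outer loop
vertex 3.5 -0.638 2.205
vertex 3.54 -0.501 3.108
vertex 4.311 -0.59 2.625
endloop
endfacet
facet normal 0.763 -0.262 0.590
outer loop
vertex 4.62 -1.443 2.74
vertex 4.232 -0.999 3.439
vertex 4.04 -1.882 3.295
endloop
endfacet
facet normal 0.652 -0.753 0.085
outer loop
vertex 4.62 -1.443 2.74
vertex 4.04 -1.882 3.295
vertex 4.0 -2.019 2.392
endloop
endfacet
facet normal 0.713 -0.436 -0.549
outer loop
vertex 4.62 -1.443 2.74
vertex 4.0 -2.019 2.392
vertex 4.168 -1.221 1.977
endloop
endfacet
facet normal 0.863 0.254 -0.437
outer loop
vertex 4.62 -1.443 2.74
vertex 4.168 -1.221 1.977
vertex 4.311 -0.59 2.625
endloop
endfacet
facet normal 0.894 0.360 0.268
outer loop
vertex 4.62 -1.443 2.74
vertex 4.311 -0.59 2.625
vertex 4.232 -0.999 3.439
endloop
endfacet
facet normal 0.162 -0.193 0.968
outer loop
vertex 4.04 -1.882 3.295
vertex 4.232 -0.999 3.439
vertex 3.372 -1.299 3.523
endloop
endfacet
facet normal -0.020 -0.988 0.151
outer loop
vertex 4.0 -2.019 2.392
vertex 4.04 -1.882 3.295
vertex 3.229 -1.93 2.875
endloop
endfacet
facet normal 0.079 -0.473 -0.877
outer loop
vertex 4.168 -1.221 1.977
vertex 4.0 -2.019 2.392
vertex 3.308 -1.521 2.061
endloop
endfacet
facet normal 0.322 0.642 -0.696
outer loop
vertex 4.311 -0.59 2.625
vertex 4.168 -1.221 1.977
vertex 3.5 -0.638 2.205
endloop
endfacet
facet normal 0.373 0.814 0.445
outer loop
vertex 4.232 -0.999 3.439
vertex 4.311 -0.59 2.625
vertex 3.54 -0.501 3.108
endloop
endfacet
facet normal -0.948 -0.276 0.159
outer loop
vertex 0.845 0.019 0.657
vertex 0.376 1.307 0.098
vertex 0.785 -0.692 -0.93
endloop
endfacet
facet normal 0.316 -0.870 0.378
outer loop
vertex 1.904 -0.367 -1.118
vertex 0.845 0.019 0.657
vertex 0.785 -0.692 -0.93
endloop
endfacet
facet normal -0.948 -0.276 0.159
outer loop
vertex 0.785 -0.692 -0.93
vertex 0.376 1.307 0.098
vertex 0.317 0.595 -1.489
endloop
endfacet
facet normal -0.035 -0.409 -0.912
outer loop
vertex 0.317 0.595 -1.489
vertex 1.904 -0.367 -1.118
vertex 0.785 -0.692 -0.93
endloop
endfacet
facet normal 0.035 0.408 0.912
outer loop
vertex 0.845 0.019 0.657
vertex 1.495 1.632 -0.09
vertex 0.376 1.307 0.098
endloop
endfacet
facet normal 0.317 -0.870 0.378
outer loop
vertex 1.963 0.345 0.469
vertex 0.845 0.019 0.657
vertex 1.904 -0.367 -1.118
endloop
endfacet
facet normal 0.034 0.409 0.912
outer loop
vertex 1.963 0.345 0.469
vertex 1.495 1.632 -0.09
vertex 0.845 0.019 0.657
endloop
endfacet
facet normal -0.316 0.870 -0.379
outer loop
vertex 0.376 1.307 0.098
vertex 1.495 1.632 -0.09
vertex 0.317 0.595 -1.489
endloop
endfacet
facet normal -0.034 -0.408 -0.912
outer loop
vertex 1.435 0.921 -1.677
vertex 1.904 -0.367 -1.118
vertex 0.317 0.595 -1.489
endloop
endfacet
facet normal -0.317 0.870 -0.378
outer loop
vertex 0.317 0.595 -1.489
vertex 1.495 1.632 -0.09
vertex 1.435 0.921 -1.677
endloop
endfacet
facet normal 0.948 0.276 -0.159
outer loop
vertex 1.435 0.921 -1.677
vertex 1.963 0.345 0.469
vertex 1.904 -0.367 -1.118
endloop
endfacet
facet normal 0.948 0.276 -0.159
outer loop
vertex 1.495 1.632 -0.09
vertex 1.963 0.345 0.469
vertex 1.435 0.921 -1.677
endloop
endfacet

endsolid


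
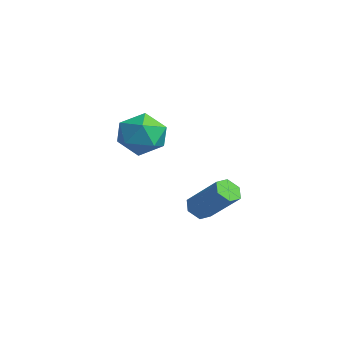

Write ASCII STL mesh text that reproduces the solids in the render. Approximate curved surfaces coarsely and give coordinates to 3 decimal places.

solid 
facet normal -0.661 -0.298 -0.688
outer loop
vertex 3.055 -0.627 -1.616
vertex 2.804 -1.007 -1.21
vertex 2.598 -0.435 -1.26
endloop
endfacet
facet normal 0.042 0.901 -0.432
outer loop
vertex 3.055 -0.627 -1.616
vertex 2.598 -0.435 -1.26
vertex 4.326 -0.053 -0.297
endloop
endfacet
facet normal 0.041 0.901 -0.432
outer loop
vertex 4.326 -0.053 -0.297
vertex 2.598 -0.435 -1.26
vertex 3.87 0.139 0.06
endloop
endfacet
facet normal 0.663 0.299 0.686
outer loop
vertex 4.326 -0.053 -0.297
vertex 3.87 0.139 0.06
vertex 4.076 -0.433 0.11
endloop
endfacet
facet normal -0.662 -0.299 -0.687
outer loop
vertex 2.598 -0.435 -1.26
vertex 2.804 -1.007 -1.21
vertex 2.348 -0.815 -0.854
endloop
endfacet
facet normal -0.627 0.723 0.290
outer loop
vertex 2.598 -0.435 -1.26
vertex 2.348 -0.815 -0.854
vertex 3.87 0.139 0.06
endloop
endfacet
facet normal -0.627 0.723 0.289
outer loop
vertex 3.87 0.139 0.06
vertex 2.348 -0.815 -0.854
vertex 3.619 -0.241 0.466
endloop
endfacet
facet normal 0.661 0.298 0.688
outer loop
vertex 3.87 0.139 0.06
vertex 3.619 -0.241 0.466
vertex 4.076 -0.433 0.11
endloop
endfacet
facet normal -0.662 -0.300 -0.687
outer loop
vertex 2.348 -0.815 -0.854
vertex 2.804 -1.007 -1.21
vertex 2.554 -1.387 -0.803
endloop
endfacet
facet normal -0.669 -0.177 0.721
outer loop
vertex 2.348 -0.815 -0.854
vertex 2.554 -1.387 -0.803
vertex 3.619 -0.241 0.466
endloop
endfacet
facet normal -0.669 -0.178 0.722
outer loop
vertex 3.619 -0.241 0.466
vertex 2.554 -1.387 -0.803
vertex 3.825 -0.813 0.516
endloop
endfacet
facet normal 0.661 0.298 0.688
outer loop
vertex 3.619 -0.241 0.466
vertex 3.825 -0.813 0.516
vertex 4.076 -0.433 0.11
endloop
endfacet
facet normal -0.663 -0.299 -0.686
outer loop
vertex 2.554 -1.387 -0.803
vertex 2.804 -1.007 -1.21
vertex 3.01 -1.579 -1.16
endloop
endfacet
facet normal -0.041 -0.901 0.432
outer loop
vertex 2.554 -1.387 -0.803
vertex 3.01 -1.579 -1.16
vertex 3.825 -0.813 0.516
endloop
endfacet
facet normal -0.042 -0.901 0.432
outer loop
vertex 3.825 -0.813 0.516
vertex 3.01 -1.579 -1.16
vertex 4.282 -1.005 0.16
endloop
endfacet
facet normal 0.661 0.298 0.688
outer loop
vertex 3.825 -0.813 0.516
vertex 4.282 -1.005 0.16
vertex 4.076 -0.433 0.11
endloop
endfacet
facet normal -0.661 -0.298 -0.688
outer loop
vertex 3.01 -1.579 -1.16
vertex 2.804 -1.007 -1.21
vertex 3.261 -1.199 -1.566
endloop
endfacet
facet normal 0.627 -0.723 -0.290
outer loop
vertex 3.01 -1.579 -1.16
vertex 3.261 -1.199 -1.566
vertex 4.282 -1.005 0.16
endloop
endfacet
facet normal 0.627 -0.723 -0.290
outer loop
vertex 4.282 -1.005 0.16
vertex 3.261 -1.199 -1.566
vertex 4.532 -0.625 -0.246
endloop
endfacet
facet normal 0.662 0.299 0.687
outer loop
vertex 4.282 -1.005 0.16
vertex 4.532 -0.625 -0.246
vertex 4.076 -0.433 0.11
endloop
endfacet
facet normal -0.661 -0.298 -0.688
outer loop
vertex 3.261 -1.199 -1.566
vertex 2.804 -1.007 -1.21
vertex 3.055 -0.627 -1.616
endloop
endfacet
facet normal 0.669 0.178 -0.722
outer loop
vertex 3.261 -1.199 -1.566
vertex 3.055 -0.627 -1.616
vertex 4.532 -0.625 -0.246
endloop
endfacet
facet normal 0.669 0.177 -0.722
outer loop
vertex 4.532 -0.625 -0.246
vertex 3.055 -0.627 -1.616
vertex 4.326 -0.053 -0.297
endloop
endfacet
facet normal 0.662 0.300 0.687
outer loop
vertex 4.532 -0.625 -0.246
vertex 4.326 -0.053 -0.297
vertex 4.076 -0.433 0.11
endloop
endfacet
facet normal 0.408 0.288 0.866
outer loop
vertex -0.212 -0.842 1.97
vertex -1.056 -1.349 2.536
vertex -0.112 -1.928 2.284
endloop
endfacet
facet normal 0.910 0.190 0.369
outer loop
vertex -0.212 -0.842 1.97
vertex -0.112 -1.928 2.284
vertex 0.237 -1.601 1.255
endloop
endfacet
facet normal 0.763 0.621 -0.180
outer loop
vertex -0.212 -0.842 1.97
vertex 0.237 -1.601 1.255
vertex -0.491 -0.819 0.87
endloop
endfacet
facet normal 0.170 0.985 -0.023
outer loop
vertex -0.212 -0.842 1.97
vertex -0.491 -0.819 0.87
vertex -1.29 -0.663 1.662
endloop
endfacet
facet normal -0.049 0.779 0.625
outer loop
vertex -0.212 -0.842 1.97
vertex -1.29 -0.663 1.662
vertex -1.056 -1.349 2.536
endloop
endfacet
facet normal 0.864 -0.484 0.139
outer loop
vertex 0.237 -1.601 1.255
vertex -0.112 -1.928 2.284
vertex -0.33 -2.577 1.378
endloop
endfacet
facet normal 0.052 -0.326 0.944
outer loop
vertex -0.112 -1.928 2.284
vertex -1.056 -1.349 2.536
vertex -1.129 -2.421 2.17
endloop
endfacet
facet normal -0.688 0.470 0.553
outer loop
vertex -1.056 -1.349 2.536
vertex -1.29 -0.663 1.662
vertex -1.857 -1.639 1.785
endloop
endfacet
facet normal -0.334 0.803 -0.495
outer loop
vertex -1.29 -0.663 1.662
vertex -0.491 -0.819 0.87
vertex -1.508 -1.312 0.756
endloop
endfacet
facet normal 0.626 0.213 -0.750
outer loop
vertex -0.491 -0.819 0.87
vertex 0.237 -1.601 1.255
vertex -0.564 -1.891 0.504
endloop
endfacet
facet normal -0.170 -0.985 0.023
outer loop
vertex -1.408 -2.398 1.07
vertex -0.33 -2.577 1.378
vertex -1.129 -2.421 2.17
endloop
endfacet
facet normal -0.763 -0.621 0.180
outer loop
vertex -1.408 -2.398 1.07
vertex -1.129 -2.421 2.17
vertex -1.857 -1.639 1.785
endloop
endfacet
facet normal -0.910 -0.190 -0.369
outer loop
vertex -1.408 -2.398 1.07
vertex -1.857 -1.639 1.785
vertex -1.508 -1.312 0.756
endloop
endfacet
facet normal -0.408 -0.288 -0.866
outer loop
vertex -1.408 -2.398 1.07
vertex -1.508 -1.312 0.756
vertex -0.564 -1.891 0.504
endloop
endfacet
facet normal 0.049 -0.779 -0.625
outer loop
vertex -1.408 -2.398 1.07
vertex -0.564 -1.891 0.504
vertex -0.33 -2.577 1.378
endloop
endfacet
facet normal 0.334 -0.803 0.495
outer loop
vertex -1.129 -2.421 2.17
vertex -0.33 -2.577 1.378
vertex -0.112 -1.928 2.284
endloop
endfacet
facet normal -0.626 -0.213 0.750
outer loop
vertex -1.857 -1.639 1.785
vertex -1.129 -2.421 2.17
vertex -1.056 -1.349 2.536
endloop
endfacet
facet normal -0.864 0.484 -0.139
outer loop
vertex -1.508 -1.312 0.756
vertex -1.857 -1.639 1.785
vertex -1.29 -0.663 1.662
endloop
endfacet
facet normal -0.052 0.326 -0.944
outer loop
vertex -0.564 -1.891 0.504
vertex -1.508 -1.312 0.756
vertex -0.491 -0.819 0.87
endloop
endfacet
facet normal 0.688 -0.470 -0.553
outer loop
vertex -0.33 -2.577 1.378
vertex -0.564 -1.891 0.504
vertex 0.237 -1.601 1.255
endloop
endfacet

endsolid


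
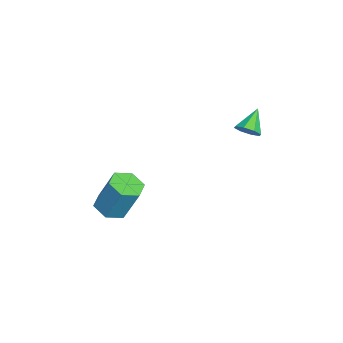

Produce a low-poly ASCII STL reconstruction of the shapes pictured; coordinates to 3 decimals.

solid 
facet normal -0.153 -0.379 -0.912
outer loop
vertex 0.91 -2.464 -1.824
vertex 0.117 -2.315 -1.753
vertex 0.608 -1.753 -2.069
endloop
endfacet
facet normal 0.915 0.294 -0.276
outer loop
vertex 0.91 -2.464 -1.824
vertex 0.608 -1.753 -2.069
vertex 1.196 -1.754 -0.118
endloop
endfacet
facet normal 0.915 0.294 -0.276
outer loop
vertex 1.196 -1.754 -0.118
vertex 0.608 -1.753 -2.069
vertex 0.894 -1.044 -0.363
endloop
endfacet
facet normal 0.153 0.380 0.912
outer loop
vertex 1.196 -1.754 -0.118
vertex 0.894 -1.044 -0.363
vertex 0.403 -1.605 -0.047
endloop
endfacet
facet normal -0.153 -0.379 -0.912
outer loop
vertex 0.608 -1.753 -2.069
vertex 0.117 -2.315 -1.753
vertex -0.185 -1.604 -1.998
endloop
endfacet
facet normal 0.135 0.907 -0.399
outer loop
vertex 0.608 -1.753 -2.069
vertex -0.185 -1.604 -1.998
vertex 0.894 -1.044 -0.363
endloop
endfacet
facet normal 0.135 0.907 -0.399
outer loop
vertex 0.894 -1.044 -0.363
vertex -0.185 -1.604 -1.998
vertex 0.101 -0.895 -0.292
endloop
endfacet
facet normal 0.153 0.380 0.912
outer loop
vertex 0.894 -1.044 -0.363
vertex 0.101 -0.895 -0.292
vertex 0.403 -1.605 -0.047
endloop
endfacet
facet normal -0.153 -0.379 -0.912
outer loop
vertex -0.185 -1.604 -1.998
vertex 0.117 -2.315 -1.753
vertex -0.676 -2.166 -1.682
endloop
endfacet
facet normal -0.781 0.613 -0.124
outer loop
vertex -0.185 -1.604 -1.998
vertex -0.676 -2.166 -1.682
vertex 0.101 -0.895 -0.292
endloop
endfacet
facet normal -0.780 0.613 -0.124
outer loop
vertex 0.101 -0.895 -0.292
vertex -0.676 -2.166 -1.682
vertex -0.39 -1.456 0.024
endloop
endfacet
facet normal 0.153 0.380 0.912
outer loop
vertex 0.101 -0.895 -0.292
vertex -0.39 -1.456 0.024
vertex 0.403 -1.605 -0.047
endloop
endfacet
facet normal -0.153 -0.380 -0.912
outer loop
vertex -0.676 -2.166 -1.682
vertex 0.117 -2.315 -1.753
vertex -0.374 -2.876 -1.437
endloop
endfacet
facet normal -0.915 -0.294 0.276
outer loop
vertex -0.676 -2.166 -1.682
vertex -0.374 -2.876 -1.437
vertex -0.39 -1.456 0.024
endloop
endfacet
facet normal -0.915 -0.294 0.276
outer loop
vertex -0.39 -1.456 0.024
vertex -0.374 -2.876 -1.437
vertex -0.088 -2.167 0.269
endloop
endfacet
facet normal 0.153 0.379 0.912
outer loop
vertex -0.39 -1.456 0.024
vertex -0.088 -2.167 0.269
vertex 0.403 -1.605 -0.047
endloop
endfacet
facet normal -0.153 -0.380 -0.912
outer loop
vertex -0.374 -2.876 -1.437
vertex 0.117 -2.315 -1.753
vertex 0.419 -3.025 -1.508
endloop
endfacet
facet normal -0.135 -0.907 0.399
outer loop
vertex -0.374 -2.876 -1.437
vertex 0.419 -3.025 -1.508
vertex -0.088 -2.167 0.269
endloop
endfacet
facet normal -0.135 -0.907 0.399
outer loop
vertex -0.088 -2.167 0.269
vertex 0.419 -3.025 -1.508
vertex 0.705 -2.316 0.198
endloop
endfacet
facet normal 0.153 0.379 0.912
outer loop
vertex -0.088 -2.167 0.269
vertex 0.705 -2.316 0.198
vertex 0.403 -1.605 -0.047
endloop
endfacet
facet normal -0.153 -0.380 -0.912
outer loop
vertex 0.419 -3.025 -1.508
vertex 0.117 -2.315 -1.753
vertex 0.91 -2.464 -1.824
endloop
endfacet
facet normal 0.780 -0.613 0.124
outer loop
vertex 0.419 -3.025 -1.508
vertex 0.91 -2.464 -1.824
vertex 0.705 -2.316 0.198
endloop
endfacet
facet normal 0.781 -0.612 0.124
outer loop
vertex 0.705 -2.316 0.198
vertex 0.91 -2.464 -1.824
vertex 1.196 -1.754 -0.118
endloop
endfacet
facet normal 0.153 0.379 0.912
outer loop
vertex 0.705 -2.316 0.198
vertex 1.196 -1.754 -0.118
vertex 0.403 -1.605 -0.047
endloop
endfacet
facet normal 0.709 -0.311 -0.633
outer loop
vertex 0.547 3.164 3.845
vertex 0.196 3.309 3.381
vertex 0.611 3.597 3.704
endloop
endfacet
facet normal 0.339 0.246 0.908
outer loop
vertex 0.547 3.164 3.845
vertex 0.611 3.597 3.704
vertex -0.676 3.691 4.159
endloop
endfacet
facet normal 0.709 -0.311 -0.633
outer loop
vertex 0.611 3.597 3.704
vertex 0.196 3.309 3.381
vertex 0.432 3.861 3.374
endloop
endfacet
facet normal 0.244 0.818 0.522
outer loop
vertex 0.611 3.597 3.704
vertex 0.432 3.861 3.374
vertex -0.676 3.691 4.159
endloop
endfacet
facet normal 0.708 -0.311 -0.634
outer loop
vertex 0.432 3.861 3.374
vertex 0.196 3.309 3.381
vertex 0.114 3.801 3.048
endloop
endfacet
facet normal -0.165 0.986 -0.020
outer loop
vertex 0.432 3.861 3.374
vertex 0.114 3.801 3.048
vertex -0.676 3.691 4.159
endloop
endfacet
facet normal 0.710 -0.310 -0.632
outer loop
vertex 0.114 3.801 3.048
vertex 0.196 3.309 3.381
vertex -0.155 3.454 2.916
endloop
endfacet
facet normal -0.647 0.652 -0.395
outer loop
vertex 0.114 3.801 3.048
vertex -0.155 3.454 2.916
vertex -0.676 3.691 4.159
endloop
endfacet
facet normal 0.709 -0.311 -0.632
outer loop
vertex -0.155 3.454 2.916
vertex 0.196 3.309 3.381
vertex -0.219 3.021 3.057
endloop
endfacet
facet normal -0.922 0.010 -0.388
outer loop
vertex -0.155 3.454 2.916
vertex -0.219 3.021 3.057
vertex -0.676 3.691 4.159
endloop
endfacet
facet normal 0.709 -0.310 -0.633
outer loop
vertex -0.219 3.021 3.057
vertex 0.196 3.309 3.381
vertex -0.04 2.757 3.387
endloop
endfacet
facet normal -0.827 -0.562 -0.001
outer loop
vertex -0.219 3.021 3.057
vertex -0.04 2.757 3.387
vertex -0.676 3.691 4.159
endloop
endfacet
facet normal 0.708 -0.310 -0.634
outer loop
vertex -0.04 2.757 3.387
vertex 0.196 3.309 3.381
vertex 0.278 2.817 3.713
endloop
endfacet
facet normal -0.417 -0.731 0.541
outer loop
vertex -0.04 2.757 3.387
vertex 0.278 2.817 3.713
vertex -0.676 3.691 4.159
endloop
endfacet
facet normal 0.709 -0.309 -0.633
outer loop
vertex 0.278 2.817 3.713
vertex 0.196 3.309 3.381
vertex 0.547 3.164 3.845
endloop
endfacet
facet normal 0.064 -0.398 0.915
outer loop
vertex 0.278 2.817 3.713
vertex 0.547 3.164 3.845
vertex -0.676 3.691 4.159
endloop
endfacet

endsolid


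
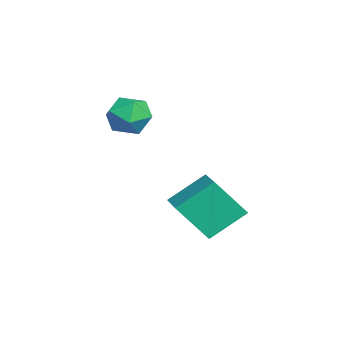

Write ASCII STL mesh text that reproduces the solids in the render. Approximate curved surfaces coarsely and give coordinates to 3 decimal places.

solid 
facet normal -0.965 -0.191 -0.179
outer loop
vertex -0.417 2.842 -0.844
vertex -0.385 3.705 -1.933
vertex -0.078 1.853 -1.616
endloop
endfacet
facet normal -0.022 -0.620 0.784
outer loop
vertex 0.945 2.055 -1.427
vertex -0.417 2.842 -0.844
vertex -0.078 1.853 -1.616
endloop
endfacet
facet normal -0.965 -0.191 -0.179
outer loop
vertex -0.078 1.853 -1.616
vertex -0.385 3.705 -1.933
vertex -0.046 2.716 -2.706
endloop
endfacet
facet normal 0.260 -0.761 -0.595
outer loop
vertex -0.046 2.716 -2.706
vertex 0.945 2.055 -1.427
vertex -0.078 1.853 -1.616
endloop
endfacet
facet normal -0.260 0.760 0.595
outer loop
vertex -0.417 2.842 -0.844
vertex 0.638 3.907 -1.744
vertex -0.385 3.705 -1.933
endloop
endfacet
facet normal -0.023 -0.621 0.784
outer loop
vertex 0.606 3.044 -0.654
vertex -0.417 2.842 -0.844
vertex 0.945 2.055 -1.427
endloop
endfacet
facet normal -0.261 0.761 0.595
outer loop
vertex 0.606 3.044 -0.654
vertex 0.638 3.907 -1.744
vertex -0.417 2.842 -0.844
endloop
endfacet
facet normal 0.022 0.620 -0.784
outer loop
vertex -0.385 3.705 -1.933
vertex 0.638 3.907 -1.744
vertex -0.046 2.716 -2.706
endloop
endfacet
facet normal 0.261 -0.760 -0.595
outer loop
vertex 0.977 2.918 -2.516
vertex 0.945 2.055 -1.427
vertex -0.046 2.716 -2.706
endloop
endfacet
facet normal 0.023 0.620 -0.784
outer loop
vertex -0.046 2.716 -2.706
vertex 0.638 3.907 -1.744
vertex 0.977 2.918 -2.516
endloop
endfacet
facet normal 0.965 0.191 0.179
outer loop
vertex 0.977 2.918 -2.516
vertex 0.606 3.044 -0.654
vertex 0.945 2.055 -1.427
endloop
endfacet
facet normal 0.965 0.191 0.179
outer loop
vertex 0.638 3.907 -1.744
vertex 0.606 3.044 -0.654
vertex 0.977 2.918 -2.516
endloop
endfacet
facet normal 0.150 0.732 0.665
outer loop
vertex -0.755 1.467 1.101
vertex -1.352 1.29 1.43
vertex -0.744 0.992 1.621
endloop
endfacet
facet normal 0.771 0.478 0.420
outer loop
vertex -0.755 1.467 1.101
vertex -0.744 0.992 1.621
vertex -0.361 0.886 1.039
endloop
endfacet
facet normal 0.778 0.558 -0.289
outer loop
vertex -0.755 1.467 1.101
vertex -0.361 0.886 1.039
vertex -0.733 1.12 0.489
endloop
endfacet
facet normal 0.160 0.861 -0.483
outer loop
vertex -0.755 1.467 1.101
vertex -0.733 1.12 0.489
vertex -1.346 1.369 0.73
endloop
endfacet
facet normal -0.228 0.968 0.107
outer loop
vertex -0.755 1.467 1.101
vertex -1.346 1.369 0.73
vertex -1.352 1.29 1.43
endloop
endfacet
facet normal 0.796 -0.219 0.564
outer loop
vertex -0.361 0.886 1.039
vertex -0.744 0.992 1.621
vertex -0.714 0.351 1.33
endloop
endfacet
facet normal -0.209 0.189 0.960
outer loop
vertex -0.744 0.992 1.621
vertex -1.352 1.29 1.43
vertex -1.327 0.6 1.571
endloop
endfacet
facet normal -0.819 0.571 0.057
outer loop
vertex -1.352 1.29 1.43
vertex -1.346 1.369 0.73
vertex -1.699 0.834 1.021
endloop
endfacet
facet normal -0.191 0.398 -0.897
outer loop
vertex -1.346 1.369 0.73
vertex -0.733 1.12 0.489
vertex -1.316 0.728 0.439
endloop
endfacet
facet normal 0.807 -0.090 -0.584
outer loop
vertex -0.733 1.12 0.489
vertex -0.361 0.886 1.039
vertex -0.708 0.43 0.63
endloop
endfacet
facet normal -0.160 -0.861 0.483
outer loop
vertex -1.305 0.253 0.959
vertex -0.714 0.351 1.33
vertex -1.327 0.6 1.571
endloop
endfacet
facet normal -0.778 -0.558 0.289
outer loop
vertex -1.305 0.253 0.959
vertex -1.327 0.6 1.571
vertex -1.699 0.834 1.021
endloop
endfacet
facet normal -0.771 -0.478 -0.420
outer loop
vertex -1.305 0.253 0.959
vertex -1.699 0.834 1.021
vertex -1.316 0.728 0.439
endloop
endfacet
facet normal -0.150 -0.732 -0.665
outer loop
vertex -1.305 0.253 0.959
vertex -1.316 0.728 0.439
vertex -0.708 0.43 0.63
endloop
endfacet
facet normal 0.228 -0.968 -0.107
outer loop
vertex -1.305 0.253 0.959
vertex -0.708 0.43 0.63
vertex -0.714 0.351 1.33
endloop
endfacet
facet normal 0.191 -0.398 0.897
outer loop
vertex -1.327 0.6 1.571
vertex -0.714 0.351 1.33
vertex -0.744 0.992 1.621
endloop
endfacet
facet normal -0.807 0.090 0.584
outer loop
vertex -1.699 0.834 1.021
vertex -1.327 0.6 1.571
vertex -1.352 1.29 1.43
endloop
endfacet
facet normal -0.796 0.219 -0.564
outer loop
vertex -1.316 0.728 0.439
vertex -1.699 0.834 1.021
vertex -1.346 1.369 0.73
endloop
endfacet
facet normal 0.209 -0.189 -0.960
outer loop
vertex -0.708 0.43 0.63
vertex -1.316 0.728 0.439
vertex -0.733 1.12 0.489
endloop
endfacet
facet normal 0.819 -0.571 -0.057
outer loop
vertex -0.714 0.351 1.33
vertex -0.708 0.43 0.63
vertex -0.361 0.886 1.039
endloop
endfacet

endsolid


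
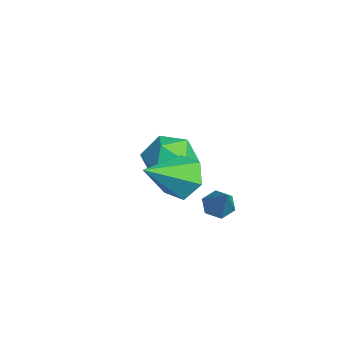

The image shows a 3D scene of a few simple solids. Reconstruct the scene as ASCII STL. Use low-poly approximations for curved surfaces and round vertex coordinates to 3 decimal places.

solid 
facet normal -0.649 -0.049 -0.759
outer loop
vertex 0.838 -1.181 -0.91
vertex 0.367 -1.188 -0.507
vertex 0.581 -0.648 -0.725
endloop
endfacet
facet normal 0.818 0.496 -0.292
outer loop
vertex 0.838 -1.181 -0.91
vertex 0.581 -0.648 -0.725
vertex 1.353 -1.112 0.647
endloop
endfacet
facet normal -0.649 -0.049 -0.759
outer loop
vertex 0.581 -0.648 -0.725
vertex 0.367 -1.188 -0.507
vertex 0.11 -0.654 -0.322
endloop
endfacet
facet normal 0.179 0.958 0.223
outer loop
vertex 0.581 -0.648 -0.725
vertex 0.11 -0.654 -0.322
vertex 1.353 -1.112 0.647
endloop
endfacet
facet normal -0.649 -0.049 -0.759
outer loop
vertex 0.11 -0.654 -0.322
vertex 0.367 -1.188 -0.507
vertex -0.104 -1.194 -0.104
endloop
endfacet
facet normal -0.423 0.478 0.769
outer loop
vertex 0.11 -0.654 -0.322
vertex -0.104 -1.194 -0.104
vertex 1.353 -1.112 0.647
endloop
endfacet
facet normal -0.649 -0.048 -0.759
outer loop
vertex -0.104 -1.194 -0.104
vertex 0.367 -1.188 -0.507
vertex 0.152 -1.727 -0.289
endloop
endfacet
facet normal -0.386 -0.462 0.798
outer loop
vertex -0.104 -1.194 -0.104
vertex 0.152 -1.727 -0.289
vertex 1.353 -1.112 0.647
endloop
endfacet
facet normal -0.649 -0.048 -0.759
outer loop
vertex 0.152 -1.727 -0.289
vertex 0.367 -1.188 -0.507
vertex 0.623 -1.721 -0.692
endloop
endfacet
facet normal 0.254 -0.925 0.283
outer loop
vertex 0.152 -1.727 -0.289
vertex 0.623 -1.721 -0.692
vertex 1.353 -1.112 0.647
endloop
endfacet
facet normal -0.649 -0.048 -0.759
outer loop
vertex 0.623 -1.721 -0.692
vertex 0.367 -1.188 -0.507
vertex 0.838 -1.181 -0.91
endloop
endfacet
facet normal 0.855 -0.447 -0.263
outer loop
vertex 0.623 -1.721 -0.692
vertex 0.838 -1.181 -0.91
vertex 1.353 -1.112 0.647
endloop
endfacet
facet normal -0.988 0.004 0.151
outer loop
vertex -4.546 -2.551 -0.999
vertex -4.374 -2.377 0.121
vertex -4.479 -1.483 -0.589
endloop
endfacet
facet normal -0.830 0.244 -0.501
outer loop
vertex -4.546 -2.551 -0.999
vertex -4.479 -1.483 -0.589
vertex -3.962 -1.751 -1.576
endloop
endfacet
facet normal -0.467 -0.267 -0.843
outer loop
vertex -4.546 -2.551 -0.999
vertex -3.962 -1.751 -1.576
vertex -3.537 -2.811 -1.476
endloop
endfacet
facet normal -0.402 -0.824 -0.401
outer loop
vertex -4.546 -2.551 -0.999
vertex -3.537 -2.811 -1.476
vertex -3.791 -3.197 -0.428
endloop
endfacet
facet normal -0.723 -0.657 0.213
outer loop
vertex -4.546 -2.551 -0.999
vertex -3.791 -3.197 -0.428
vertex -4.374 -2.377 0.121
endloop
endfacet
facet normal -0.400 0.810 -0.429
outer loop
vertex -3.962 -1.751 -1.576
vertex -4.479 -1.483 -0.589
vertex -3.429 -1.083 -0.812
endloop
endfacet
facet normal -0.657 0.420 0.626
outer loop
vertex -4.479 -1.483 -0.589
vertex -4.374 -2.377 0.121
vertex -3.683 -1.469 0.236
endloop
endfacet
facet normal -0.228 -0.648 0.726
outer loop
vertex -4.374 -2.377 0.121
vertex -3.791 -3.197 -0.428
vertex -3.258 -2.529 0.336
endloop
endfacet
facet normal 0.293 -0.918 -0.267
outer loop
vertex -3.791 -3.197 -0.428
vertex -3.537 -2.811 -1.476
vertex -2.741 -2.797 -0.651
endloop
endfacet
facet normal 0.187 -0.018 -0.982
outer loop
vertex -3.537 -2.811 -1.476
vertex -3.962 -1.751 -1.576
vertex -2.846 -1.903 -1.361
endloop
endfacet
facet normal 0.402 0.824 0.401
outer loop
vertex -2.674 -1.729 -0.241
vertex -3.429 -1.083 -0.812
vertex -3.683 -1.469 0.236
endloop
endfacet
facet normal 0.467 0.267 0.843
outer loop
vertex -2.674 -1.729 -0.241
vertex -3.683 -1.469 0.236
vertex -3.258 -2.529 0.336
endloop
endfacet
facet normal 0.830 -0.244 0.501
outer loop
vertex -2.674 -1.729 -0.241
vertex -3.258 -2.529 0.336
vertex -2.741 -2.797 -0.651
endloop
endfacet
facet normal 0.988 -0.004 -0.151
outer loop
vertex -2.674 -1.729 -0.241
vertex -2.741 -2.797 -0.651
vertex -2.846 -1.903 -1.361
endloop
endfacet
facet normal 0.723 0.657 -0.213
outer loop
vertex -2.674 -1.729 -0.241
vertex -2.846 -1.903 -1.361
vertex -3.429 -1.083 -0.812
endloop
endfacet
facet normal -0.293 0.918 0.267
outer loop
vertex -3.683 -1.469 0.236
vertex -3.429 -1.083 -0.812
vertex -4.479 -1.483 -0.589
endloop
endfacet
facet normal -0.187 0.018 0.982
outer loop
vertex -3.258 -2.529 0.336
vertex -3.683 -1.469 0.236
vertex -4.374 -2.377 0.121
endloop
endfacet
facet normal 0.400 -0.810 0.429
outer loop
vertex -2.741 -2.797 -0.651
vertex -3.258 -2.529 0.336
vertex -3.791 -3.197 -0.428
endloop
endfacet
facet normal 0.657 -0.420 -0.626
outer loop
vertex -2.846 -1.903 -1.361
vertex -2.741 -2.797 -0.651
vertex -3.537 -2.811 -1.476
endloop
endfacet
facet normal 0.228 0.648 -0.726
outer loop
vertex -3.429 -1.083 -0.812
vertex -2.846 -1.903 -1.361
vertex -3.962 -1.751 -1.576
endloop
endfacet
facet normal -0.383 0.746 -0.544
outer loop
vertex 1.123 -1.945 1.139
vertex 0.307 -2.453 1.017
vertex 0.396 -1.855 1.775
endloop
endfacet
facet normal 0.646 0.318 0.694
outer loop
vertex 1.123 -1.945 1.139
vertex 0.396 -1.855 1.775
vertex 1.073 -3.947 2.103
endloop
endfacet
facet normal -0.383 0.747 -0.544
outer loop
vertex 0.396 -1.855 1.775
vertex 0.307 -2.453 1.017
vertex -0.421 -2.364 1.652
endloop
endfacet
facet normal -0.202 0.088 0.976
outer loop
vertex 0.396 -1.855 1.775
vertex -0.421 -2.364 1.652
vertex 1.073 -3.947 2.103
endloop
endfacet
facet normal -0.383 0.747 -0.544
outer loop
vertex -0.421 -2.364 1.652
vertex 0.307 -2.453 1.017
vertex -0.51 -2.962 0.894
endloop
endfacet
facet normal -0.699 -0.519 0.492
outer loop
vertex -0.421 -2.364 1.652
vertex -0.51 -2.962 0.894
vertex 1.073 -3.947 2.103
endloop
endfacet
facet normal -0.384 0.747 -0.543
outer loop
vertex -0.51 -2.962 0.894
vertex 0.307 -2.453 1.017
vertex 0.217 -3.051 0.258
endloop
endfacet
facet normal -0.349 -0.896 -0.273
outer loop
vertex -0.51 -2.962 0.894
vertex 0.217 -3.051 0.258
vertex 1.073 -3.947 2.103
endloop
endfacet
facet normal -0.384 0.747 -0.543
outer loop
vertex 0.217 -3.051 0.258
vertex 0.307 -2.453 1.017
vertex 1.034 -2.542 0.381
endloop
endfacet
facet normal 0.499 -0.666 -0.555
outer loop
vertex 0.217 -3.051 0.258
vertex 1.034 -2.542 0.381
vertex 1.073 -3.947 2.103
endloop
endfacet
facet normal -0.384 0.747 -0.543
outer loop
vertex 1.034 -2.542 0.381
vertex 0.307 -2.453 1.017
vertex 1.123 -1.945 1.139
endloop
endfacet
facet normal 0.996 -0.059 -0.071
outer loop
vertex 1.034 -2.542 0.381
vertex 1.123 -1.945 1.139
vertex 1.073 -3.947 2.103
endloop
endfacet

endsolid


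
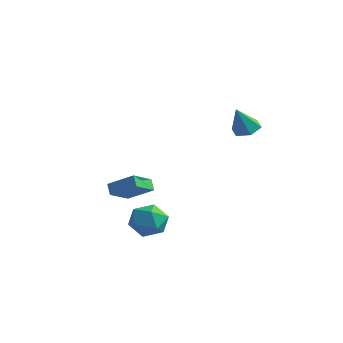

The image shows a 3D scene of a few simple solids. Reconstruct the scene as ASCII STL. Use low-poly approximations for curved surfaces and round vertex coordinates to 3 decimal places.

solid 
facet normal -0.562 0.330 0.758
outer loop
vertex -2.114 -2.447 -0.86
vertex -2.222 -0.913 -1.608
vertex -3.599 -2.975 -1.73
endloop
endfacet
facet normal 0.062 -0.897 0.438
outer loop
vertex -3.138 -3.247 -2.352
vertex -2.114 -2.447 -0.86
vertex -3.599 -2.975 -1.73
endloop
endfacet
facet normal -0.562 0.330 0.758
outer loop
vertex -3.599 -2.975 -1.73
vertex -2.222 -0.913 -1.608
vertex -3.707 -1.442 -2.478
endloop
endfacet
facet normal -0.825 -0.294 -0.483
outer loop
vertex -3.707 -1.442 -2.478
vertex -3.138 -3.247 -2.352
vertex -3.599 -2.975 -1.73
endloop
endfacet
facet normal 0.825 0.294 0.483
outer loop
vertex -2.114 -2.447 -0.86
vertex -1.761 -1.185 -2.23
vertex -2.222 -0.913 -1.608
endloop
endfacet
facet normal 0.063 -0.897 0.438
outer loop
vertex -1.653 -2.718 -1.482
vertex -2.114 -2.447 -0.86
vertex -3.138 -3.247 -2.352
endloop
endfacet
facet normal 0.825 0.294 0.483
outer loop
vertex -1.653 -2.718 -1.482
vertex -1.761 -1.185 -2.23
vertex -2.114 -2.447 -0.86
endloop
endfacet
facet normal -0.063 0.897 -0.438
outer loop
vertex -2.222 -0.913 -1.608
vertex -1.761 -1.185 -2.23
vertex -3.707 -1.442 -2.478
endloop
endfacet
facet normal -0.825 -0.294 -0.483
outer loop
vertex -3.246 -1.713 -3.1
vertex -3.138 -3.247 -2.352
vertex -3.707 -1.442 -2.478
endloop
endfacet
facet normal -0.063 0.897 -0.437
outer loop
vertex -3.707 -1.442 -2.478
vertex -1.761 -1.185 -2.23
vertex -3.246 -1.713 -3.1
endloop
endfacet
facet normal 0.562 -0.330 -0.758
outer loop
vertex -3.246 -1.713 -3.1
vertex -1.653 -2.718 -1.482
vertex -3.138 -3.247 -2.352
endloop
endfacet
facet normal 0.562 -0.330 -0.758
outer loop
vertex -1.761 -1.185 -2.23
vertex -1.653 -2.718 -1.482
vertex -3.246 -1.713 -3.1
endloop
endfacet
facet normal 0.023 0.479 -0.878
outer loop
vertex 3.795 0.401 2.783
vertex 3.11 0.866 3.019
vertex 3.903 1.149 3.194
endloop
endfacet
facet normal 0.906 -0.297 0.302
outer loop
vertex 3.795 0.401 2.783
vertex 3.903 1.149 3.194
vertex 3.07 0.014 4.581
endloop
endfacet
facet normal 0.023 0.478 -0.878
outer loop
vertex 3.903 1.149 3.194
vertex 3.11 0.866 3.019
vertex 3.218 1.614 3.429
endloop
endfacet
facet normal 0.549 0.454 0.702
outer loop
vertex 3.903 1.149 3.194
vertex 3.218 1.614 3.429
vertex 3.07 0.014 4.581
endloop
endfacet
facet normal 0.023 0.478 -0.878
outer loop
vertex 3.218 1.614 3.429
vertex 3.11 0.866 3.019
vertex 2.426 1.33 3.254
endloop
endfacet
facet normal -0.366 0.566 0.739
outer loop
vertex 3.218 1.614 3.429
vertex 2.426 1.33 3.254
vertex 3.07 0.014 4.581
endloop
endfacet
facet normal 0.023 0.478 -0.878
outer loop
vertex 2.426 1.33 3.254
vertex 3.11 0.866 3.019
vertex 2.318 0.582 2.844
endloop
endfacet
facet normal -0.924 -0.073 0.376
outer loop
vertex 2.426 1.33 3.254
vertex 2.318 0.582 2.844
vertex 3.07 0.014 4.581
endloop
endfacet
facet normal 0.022 0.479 -0.878
outer loop
vertex 2.318 0.582 2.844
vertex 3.11 0.866 3.019
vertex 3.002 0.118 2.608
endloop
endfacet
facet normal -0.567 -0.823 -0.024
outer loop
vertex 2.318 0.582 2.844
vertex 3.002 0.118 2.608
vertex 3.07 0.014 4.581
endloop
endfacet
facet normal 0.023 0.479 -0.878
outer loop
vertex 3.002 0.118 2.608
vertex 3.11 0.866 3.019
vertex 3.795 0.401 2.783
endloop
endfacet
facet normal 0.347 -0.936 -0.061
outer loop
vertex 3.002 0.118 2.608
vertex 3.795 0.401 2.783
vertex 3.07 0.014 4.581
endloop
endfacet
facet normal -0.456 0.798 0.394
outer loop
vertex -0.279 -2.188 -3.597
vertex -1.237 -2.882 -3.299
vertex -0.315 -2.744 -2.512
endloop
endfacet
facet normal 0.254 0.857 0.448
outer loop
vertex -0.279 -2.188 -3.597
vertex -0.315 -2.744 -2.512
vertex 0.724 -2.718 -3.15
endloop
endfacet
facet normal 0.528 0.823 -0.209
outer loop
vertex -0.279 -2.188 -3.597
vertex 0.724 -2.718 -3.15
vertex 0.445 -2.839 -4.331
endloop
endfacet
facet normal -0.011 0.743 -0.670
outer loop
vertex -0.279 -2.188 -3.597
vertex 0.445 -2.839 -4.331
vertex -0.767 -2.94 -4.423
endloop
endfacet
facet normal -0.619 0.727 -0.296
outer loop
vertex -0.279 -2.188 -3.597
vertex -0.767 -2.94 -4.423
vertex -1.237 -2.882 -3.299
endloop
endfacet
facet normal 0.495 0.295 0.817
outer loop
vertex 0.724 -2.718 -3.15
vertex -0.315 -2.744 -2.512
vertex 0.387 -3.74 -2.577
endloop
endfacet
facet normal -0.653 0.199 0.730
outer loop
vertex -0.315 -2.744 -2.512
vertex -1.237 -2.882 -3.299
vertex -0.825 -3.841 -2.669
endloop
endfacet
facet normal -0.918 0.085 -0.388
outer loop
vertex -1.237 -2.882 -3.299
vertex -0.767 -2.94 -4.423
vertex -1.104 -3.962 -3.85
endloop
endfacet
facet normal 0.066 0.111 -0.992
outer loop
vertex -0.767 -2.94 -4.423
vertex 0.445 -2.839 -4.331
vertex -0.065 -3.936 -4.488
endloop
endfacet
facet normal 0.939 0.241 -0.246
outer loop
vertex 0.445 -2.839 -4.331
vertex 0.724 -2.718 -3.15
vertex 0.857 -3.798 -3.701
endloop
endfacet
facet normal 0.011 -0.743 0.670
outer loop
vertex -0.101 -4.492 -3.403
vertex 0.387 -3.74 -2.577
vertex -0.825 -3.841 -2.669
endloop
endfacet
facet normal -0.528 -0.823 0.209
outer loop
vertex -0.101 -4.492 -3.403
vertex -0.825 -3.841 -2.669
vertex -1.104 -3.962 -3.85
endloop
endfacet
facet normal -0.254 -0.857 -0.448
outer loop
vertex -0.101 -4.492 -3.403
vertex -1.104 -3.962 -3.85
vertex -0.065 -3.936 -4.488
endloop
endfacet
facet normal 0.456 -0.798 -0.394
outer loop
vertex -0.101 -4.492 -3.403
vertex -0.065 -3.936 -4.488
vertex 0.857 -3.798 -3.701
endloop
endfacet
facet normal 0.619 -0.727 0.296
outer loop
vertex -0.101 -4.492 -3.403
vertex 0.857 -3.798 -3.701
vertex 0.387 -3.74 -2.577
endloop
endfacet
facet normal -0.066 -0.111 0.992
outer loop
vertex -0.825 -3.841 -2.669
vertex 0.387 -3.74 -2.577
vertex -0.315 -2.744 -2.512
endloop
endfacet
facet normal -0.939 -0.241 0.246
outer loop
vertex -1.104 -3.962 -3.85
vertex -0.825 -3.841 -2.669
vertex -1.237 -2.882 -3.299
endloop
endfacet
facet normal -0.495 -0.295 -0.817
outer loop
vertex -0.065 -3.936 -4.488
vertex -1.104 -3.962 -3.85
vertex -0.767 -2.94 -4.423
endloop
endfacet
facet normal 0.653 -0.199 -0.730
outer loop
vertex 0.857 -3.798 -3.701
vertex -0.065 -3.936 -4.488
vertex 0.445 -2.839 -4.331
endloop
endfacet
facet normal 0.918 -0.085 0.388
outer loop
vertex 0.387 -3.74 -2.577
vertex 0.857 -3.798 -3.701
vertex 0.724 -2.718 -3.15
endloop
endfacet

endsolid
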